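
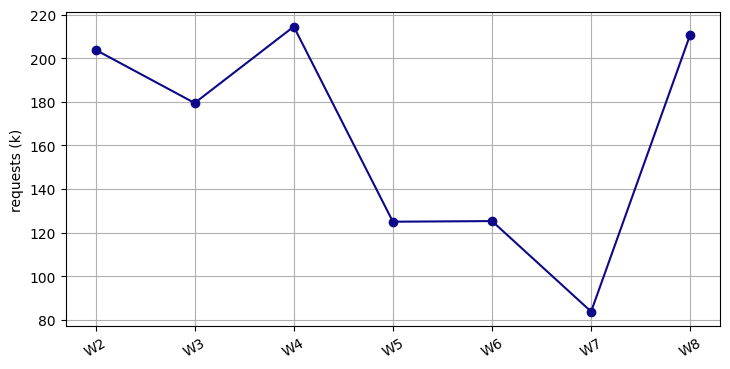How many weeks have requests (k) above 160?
4

Above 160: W2, W3, W4, W8.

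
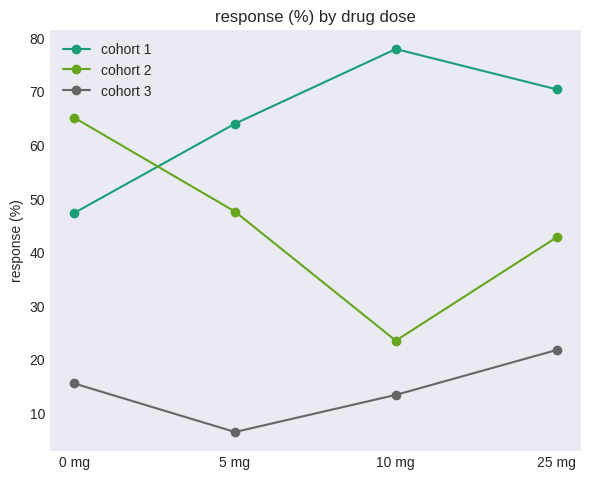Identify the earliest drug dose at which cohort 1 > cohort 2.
5 mg

0 mg: cohort 1 ≈ 50 vs cohort 2 ≈ 70 (not yet); 5 mg: cohort 1 ≈ 60 vs cohort 2 ≈ 50 (first crossover).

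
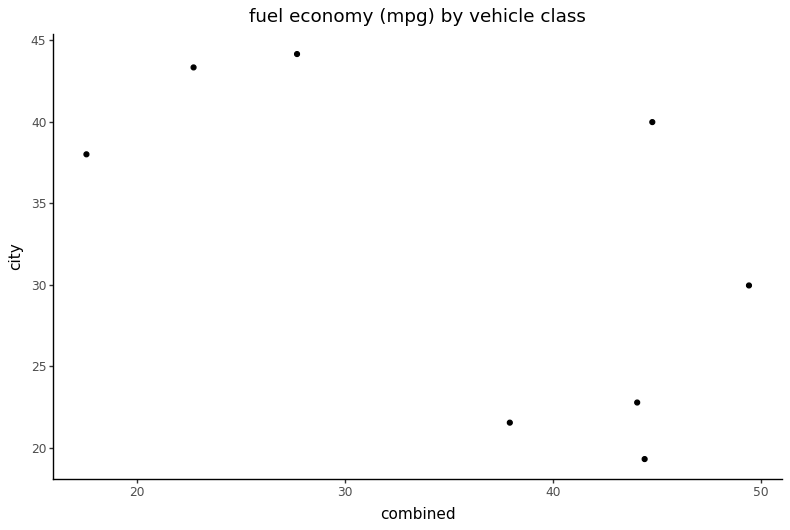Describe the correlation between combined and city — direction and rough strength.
Points are negatively correlated; moderate (|r| ≈ 0.6).

negative, moderate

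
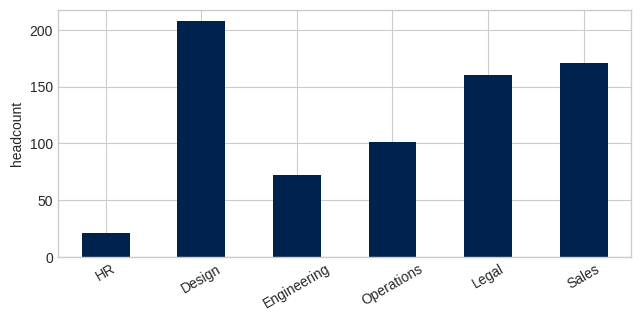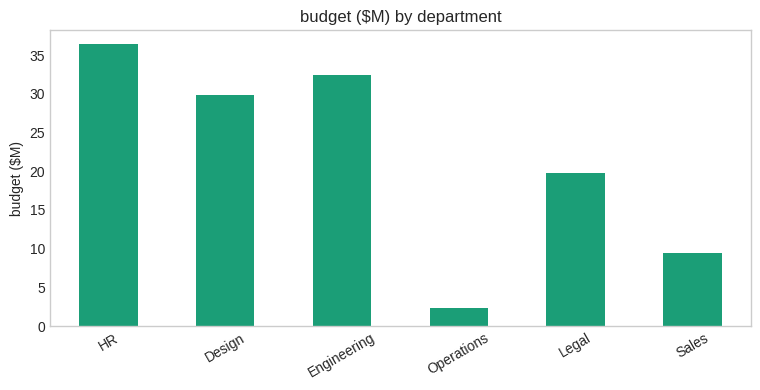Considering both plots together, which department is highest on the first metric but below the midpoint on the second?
Sales

Chart 2 median budget ($M) ≈ 25; below-median departments: Operations, Legal, Sales. Among those, Sales has the highest headcount (≈ 180).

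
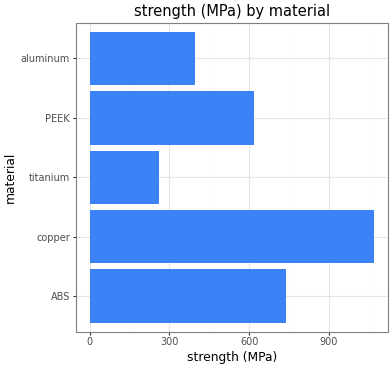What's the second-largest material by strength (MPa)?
ABS

Top 3: copper ≈ 1100, ABS ≈ 700, PEEK ≈ 600.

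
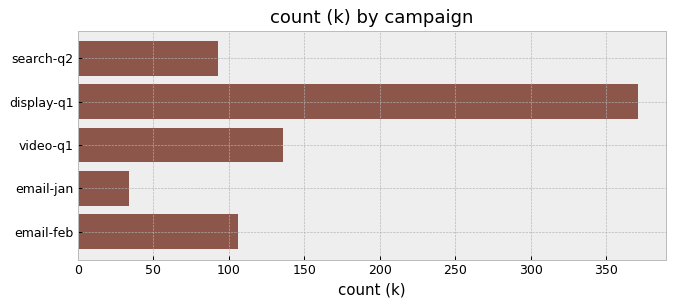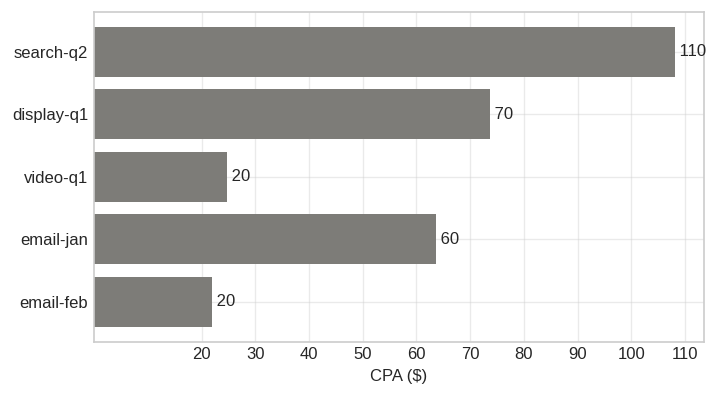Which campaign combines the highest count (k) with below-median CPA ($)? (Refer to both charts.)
Chart 2 median CPA ($) ≈ 60; below-median campaigns: video-q1, email-feb. Among those, video-q1 has the highest count (k) (≈ 150).

video-q1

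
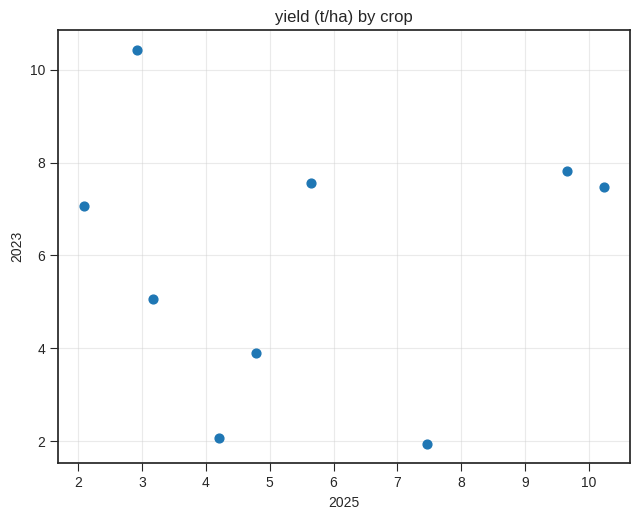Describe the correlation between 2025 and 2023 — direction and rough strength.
no clear correlation

Points are roughly uncorrelated; weak (|r| ≈ 0.0).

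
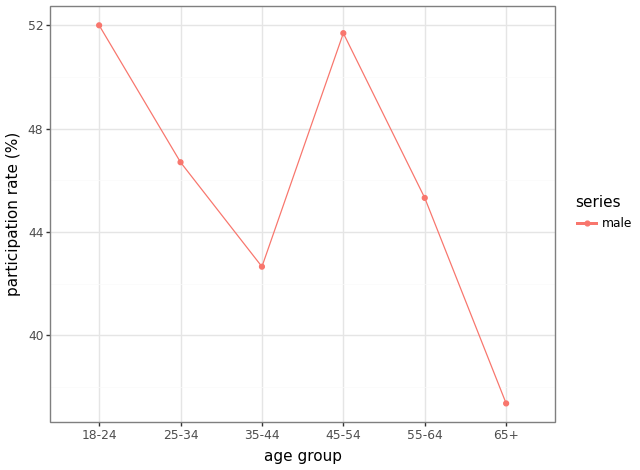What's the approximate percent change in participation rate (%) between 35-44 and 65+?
35-44 ≈ 42, 65+ ≈ 38; (38 − 42) / 42 ≈ -9.5%.

≈ -9.5%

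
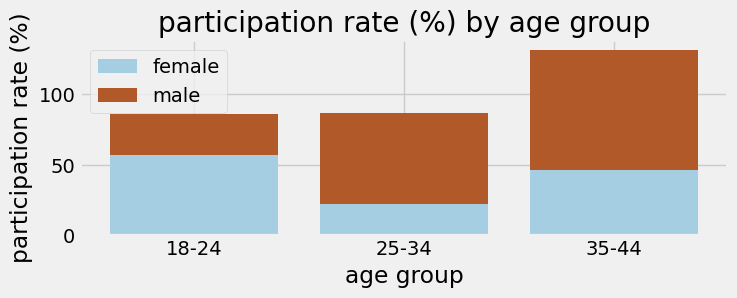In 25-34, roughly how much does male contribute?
≈ 60

male top ≈ 80, bottom ≈ 20; segment ≈ 60.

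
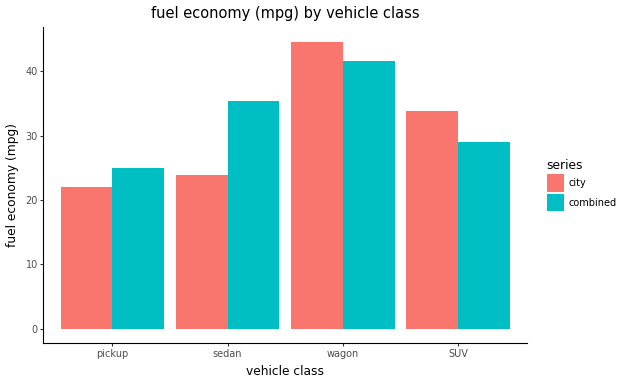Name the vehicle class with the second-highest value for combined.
sedan

Top 3 for combined: wagon ≈ 40, sedan ≈ 35, SUV ≈ 30.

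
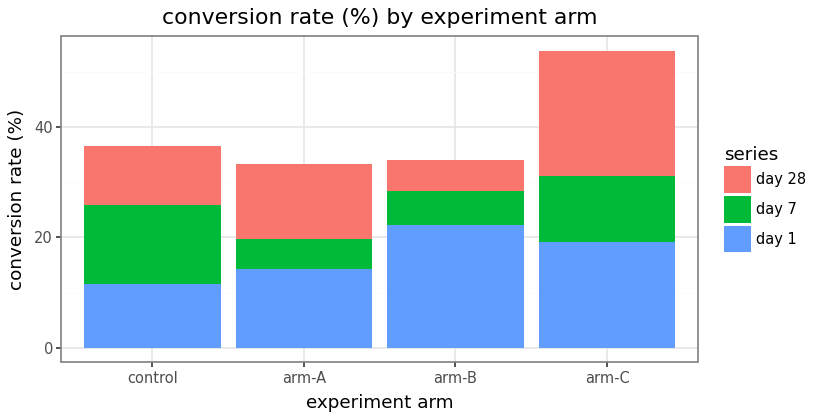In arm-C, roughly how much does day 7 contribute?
day 7 top ≈ 30, bottom ≈ 20; segment ≈ 10.

≈ 10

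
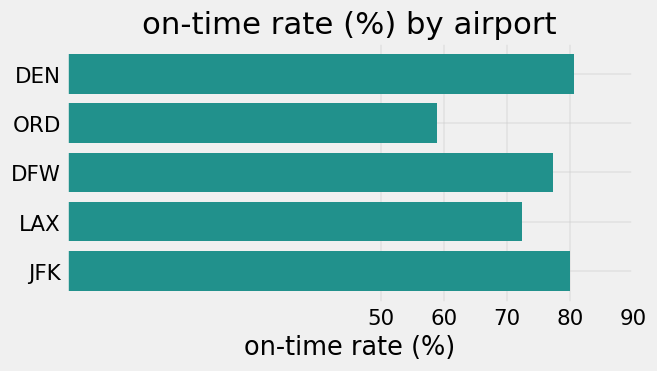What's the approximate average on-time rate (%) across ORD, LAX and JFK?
(60 + 70 + 80) / 3 ≈ 70.

≈ 70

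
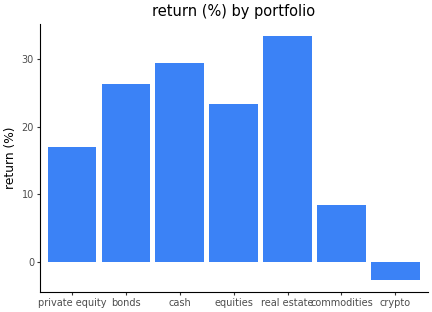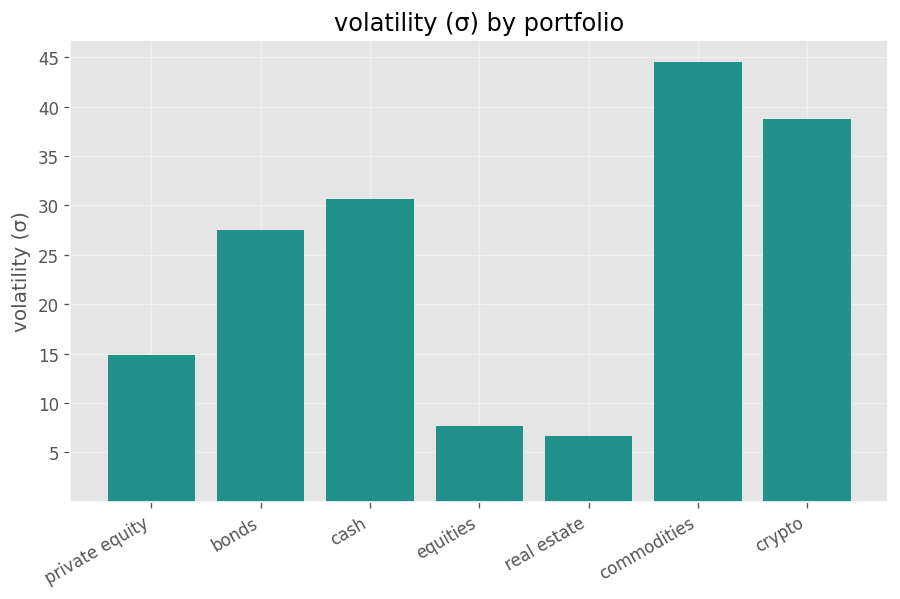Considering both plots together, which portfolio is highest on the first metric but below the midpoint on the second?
real estate

Chart 2 median volatility (σ) ≈ 25; below-median portfolios: private equity, equities, real estate. Among those, real estate has the highest return (%) (≈ 35).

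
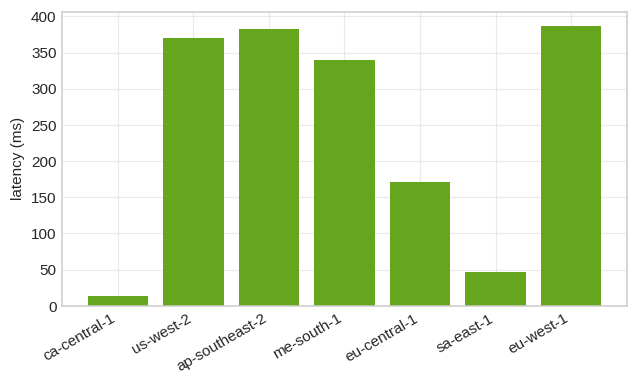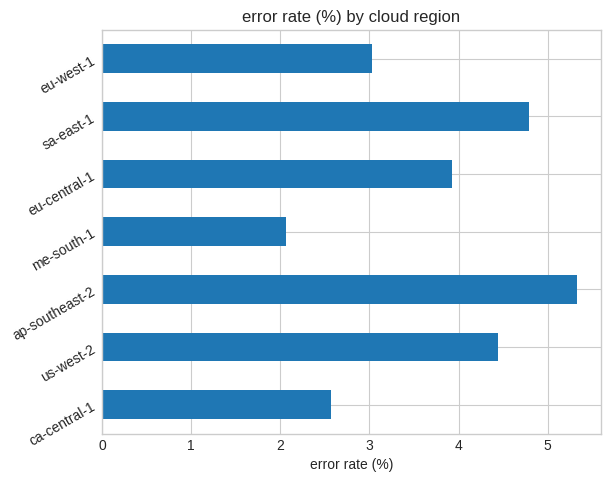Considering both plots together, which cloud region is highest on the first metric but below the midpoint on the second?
Chart 2 median error rate (%) ≈ 4; below-median cloud regions: ca-central-1, me-south-1, eu-west-1. Among those, eu-west-1 has the highest latency (ms) (≈ 400).

eu-west-1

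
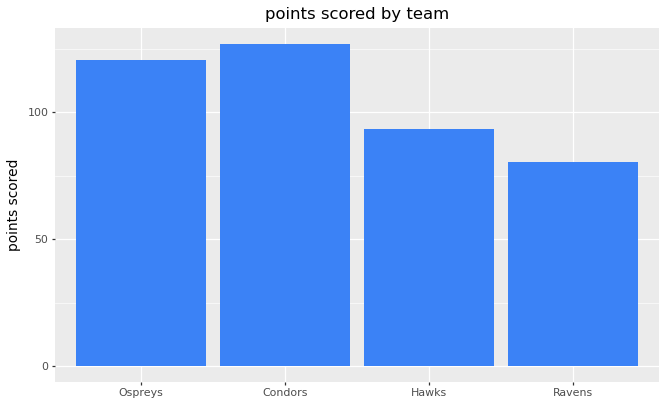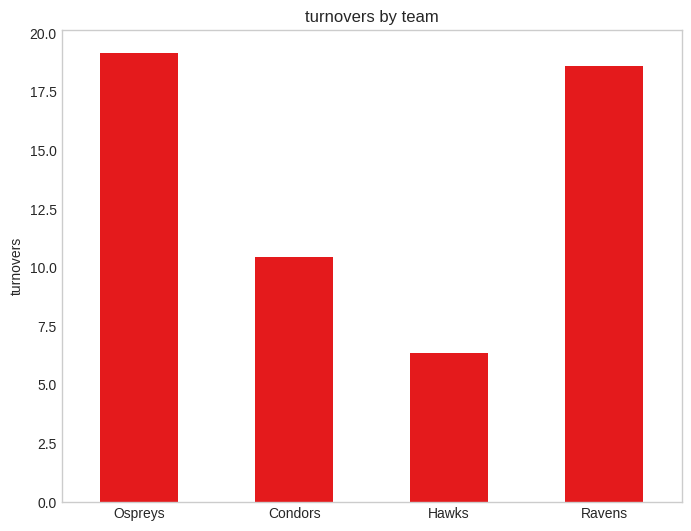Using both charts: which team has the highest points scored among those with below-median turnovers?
Condors

Chart 2 median turnovers ≈ 14; below-median teams: Condors, Hawks. Among those, Condors has the highest points scored (≈ 120).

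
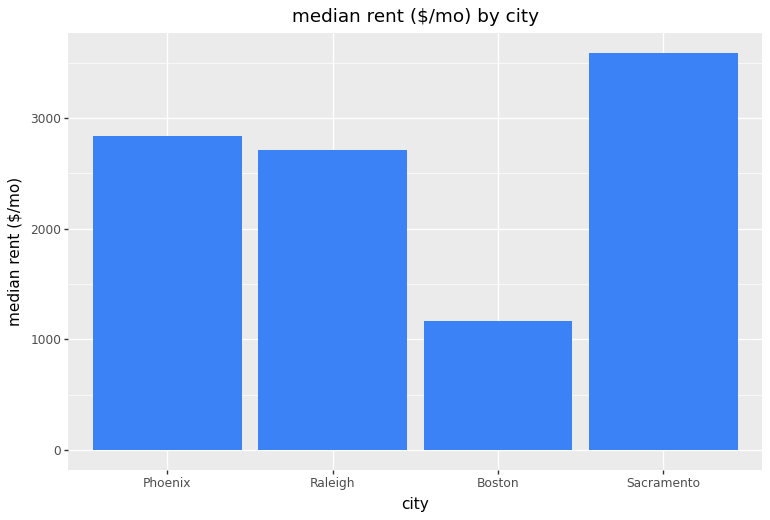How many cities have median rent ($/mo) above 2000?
3

Above 2000: Phoenix, Raleigh, Sacramento.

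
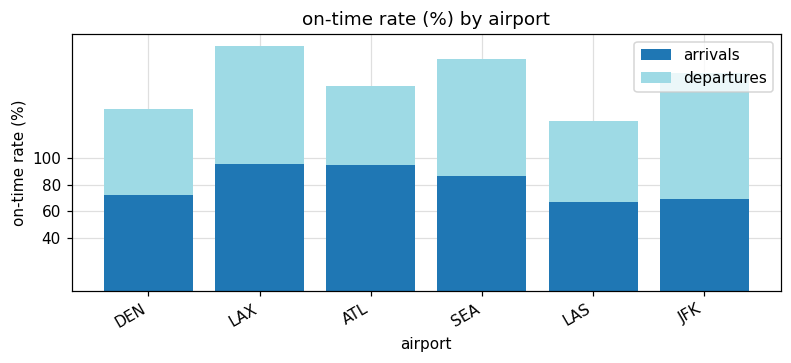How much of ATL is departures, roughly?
departures top ≈ 160, bottom ≈ 100; segment ≈ 60.

≈ 60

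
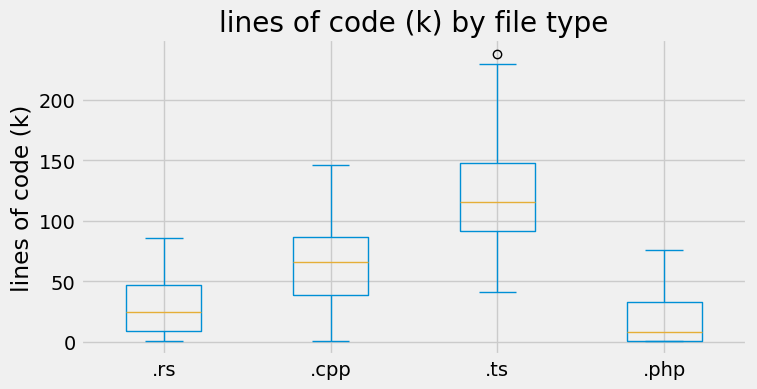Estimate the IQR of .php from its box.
≈ 30

Q3 ≈ 30, Q1 ≈ 0; IQR ≈ 30.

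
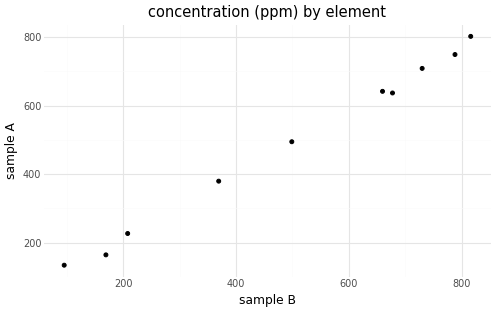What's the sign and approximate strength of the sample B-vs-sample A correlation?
positive, strong

Points are positively correlated; strong (|r| ≈ 1.0).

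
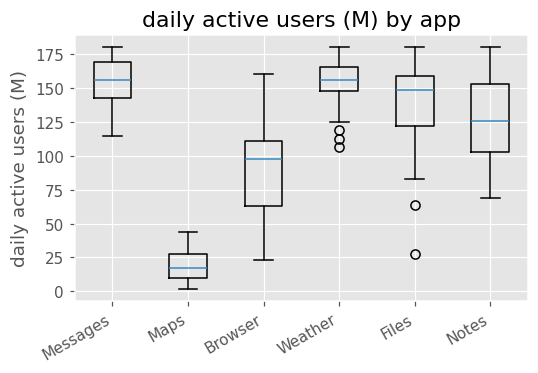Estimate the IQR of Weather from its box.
Q3 ≈ 160, Q1 ≈ 140; IQR ≈ 20.

≈ 20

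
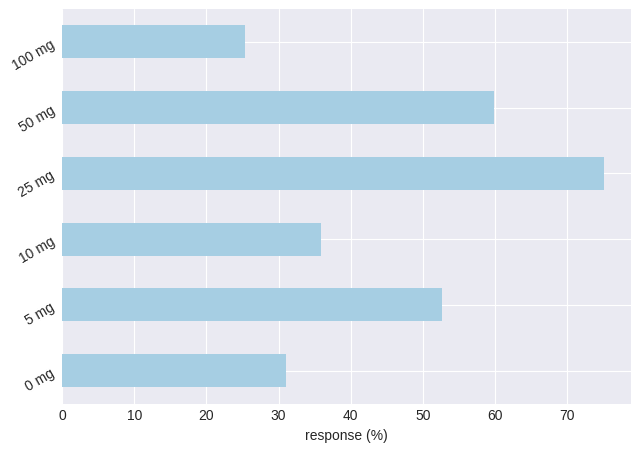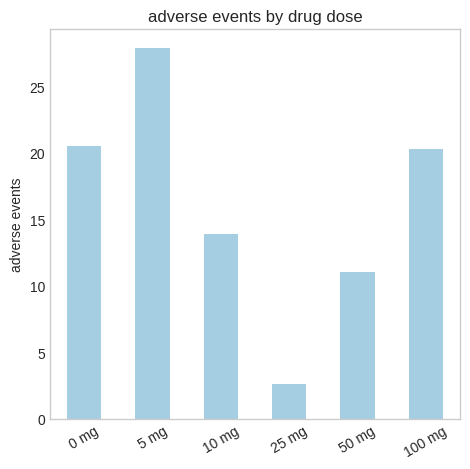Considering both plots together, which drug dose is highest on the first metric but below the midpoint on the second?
Chart 2 median adverse events ≈ 15; below-median drug doses: 10 mg, 25 mg, 50 mg. Among those, 25 mg has the highest response (%) (≈ 80).

25 mg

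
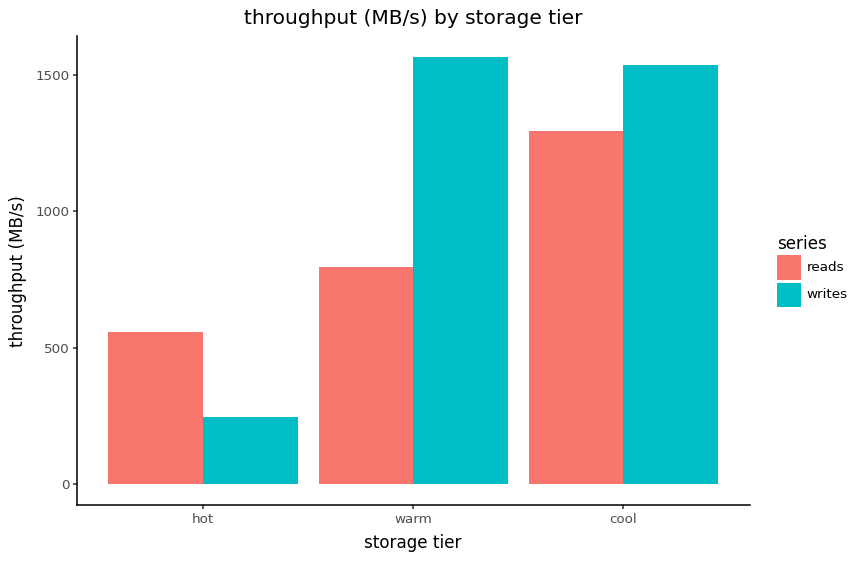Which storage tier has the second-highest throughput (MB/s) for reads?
Top 3 for reads: cool ≈ 1200, warm ≈ 800, hot ≈ 600.

warm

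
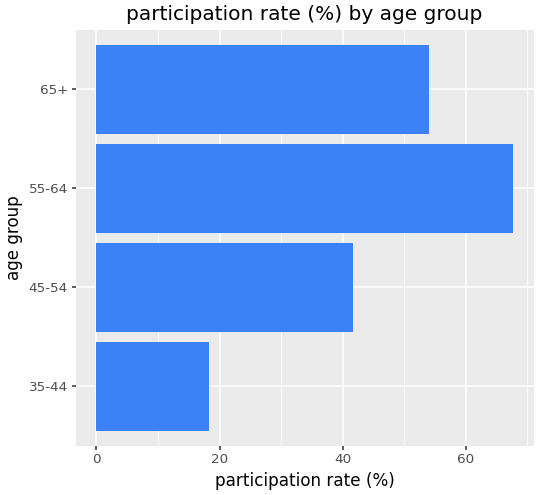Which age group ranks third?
Top 4: 55-64 ≈ 70, 65+ ≈ 50, 45-54 ≈ 40, 35-44 ≈ 20.

45-54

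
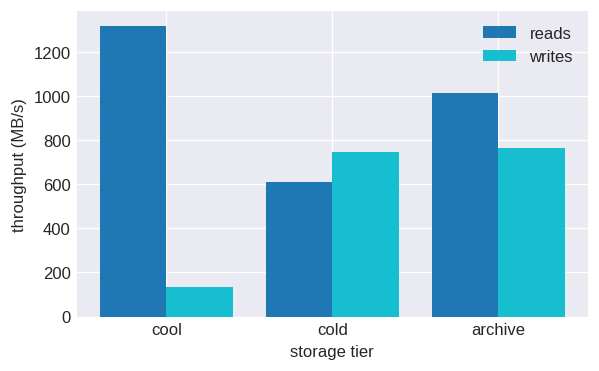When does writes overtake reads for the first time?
cold

cool: writes ≈ 200 vs reads ≈ 1400 (not yet); cold: writes ≈ 800 vs reads ≈ 600 (first crossover).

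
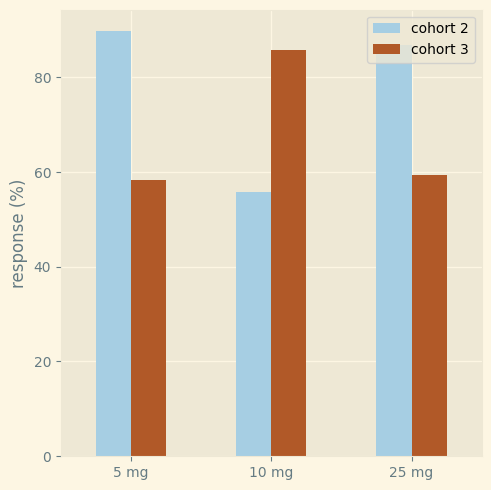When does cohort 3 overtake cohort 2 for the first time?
10 mg

5 mg: cohort 3 ≈ 60 vs cohort 2 ≈ 90 (not yet); 10 mg: cohort 3 ≈ 90 vs cohort 2 ≈ 60 (first crossover).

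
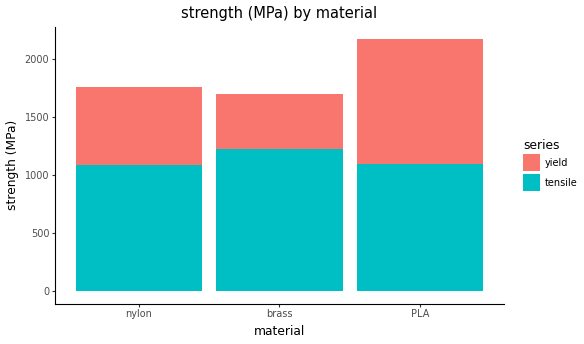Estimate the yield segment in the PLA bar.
≈ 1200

yield top ≈ 2200, bottom ≈ 1000; segment ≈ 1200.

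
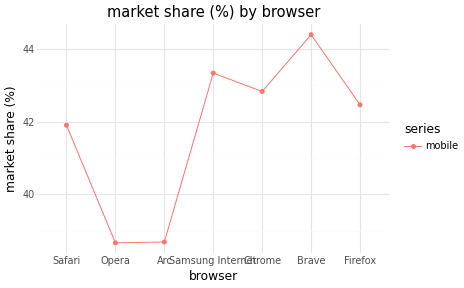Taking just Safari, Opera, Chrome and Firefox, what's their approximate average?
≈ 41.5

(42.0 + 38.5 + 43.0 + 42.5) / 4 ≈ 41.5.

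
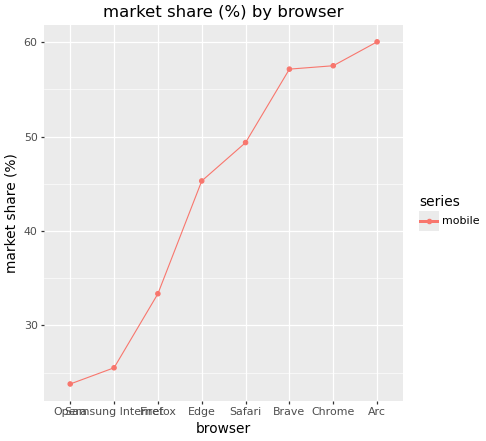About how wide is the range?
Max Arc ≈ 60, min Opera ≈ 25; range ≈ 35.

≈ 35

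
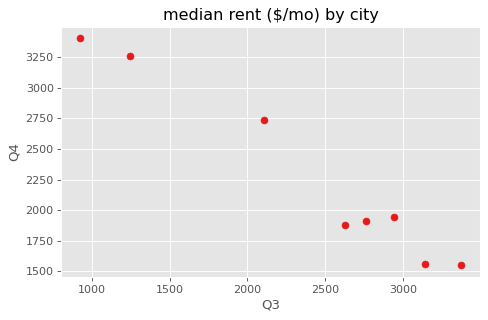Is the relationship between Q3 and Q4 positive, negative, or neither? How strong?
Points are negatively correlated; strong (|r| ≈ 1.0).

negative, strong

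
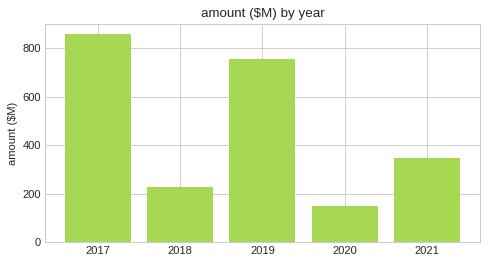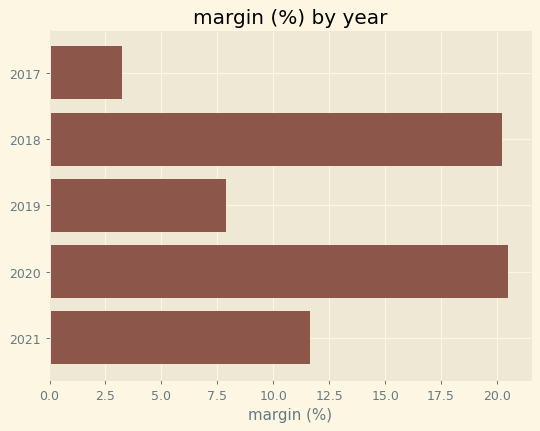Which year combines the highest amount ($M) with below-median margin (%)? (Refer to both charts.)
Chart 2 median margin (%) ≈ 12; below-median years: 2017, 2019. Among those, 2017 has the highest amount ($M) (≈ 900).

2017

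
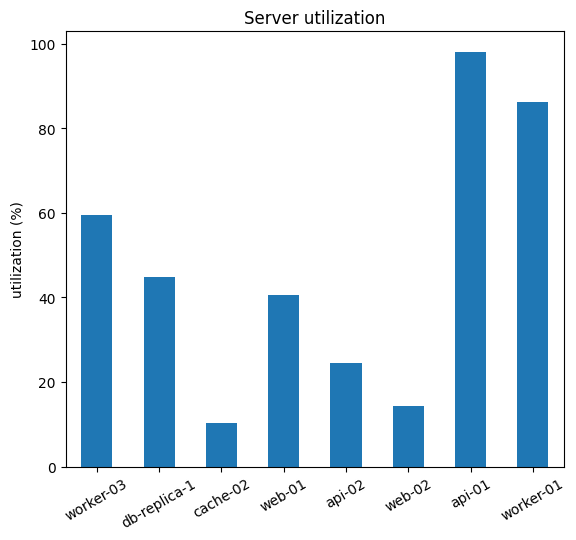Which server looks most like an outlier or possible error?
api-01 ≈ 100; the rest sit between ≈ 10 and ≈ 90.

api-01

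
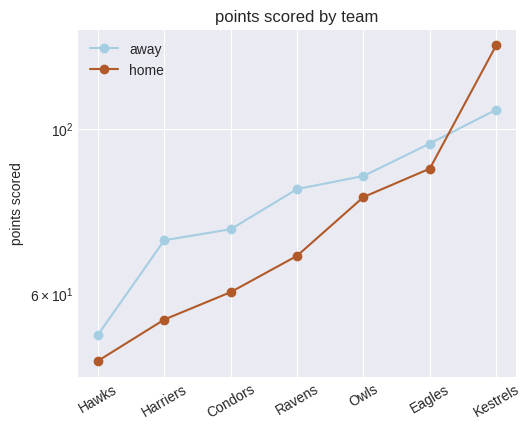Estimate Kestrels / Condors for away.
≈ 1.57×

Kestrels ≈ 110, Condors ≈ 70; 110/70 ≈ 1.57.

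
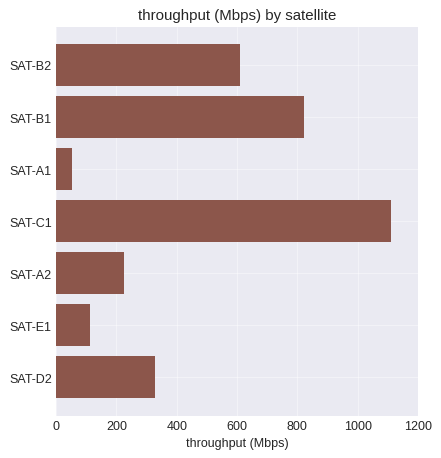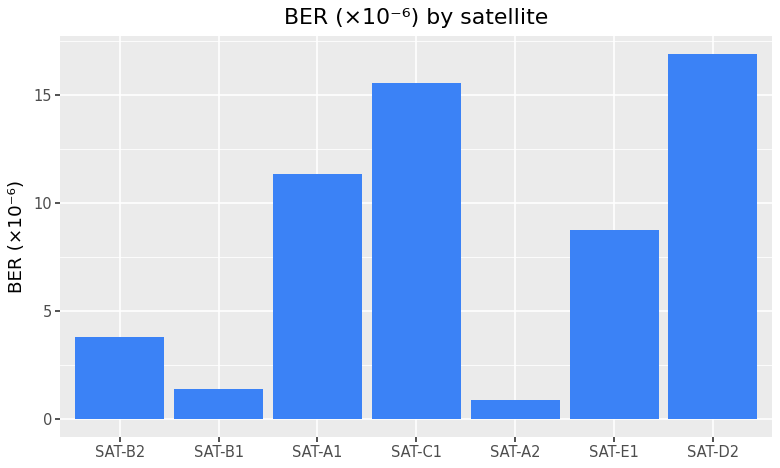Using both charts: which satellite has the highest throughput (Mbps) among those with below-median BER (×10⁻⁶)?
Chart 2 median BER (×10⁻⁶) ≈ 8; below-median satellites: SAT-B2, SAT-B1, SAT-A2. Among those, SAT-B1 has the highest throughput (Mbps) (≈ 800).

SAT-B1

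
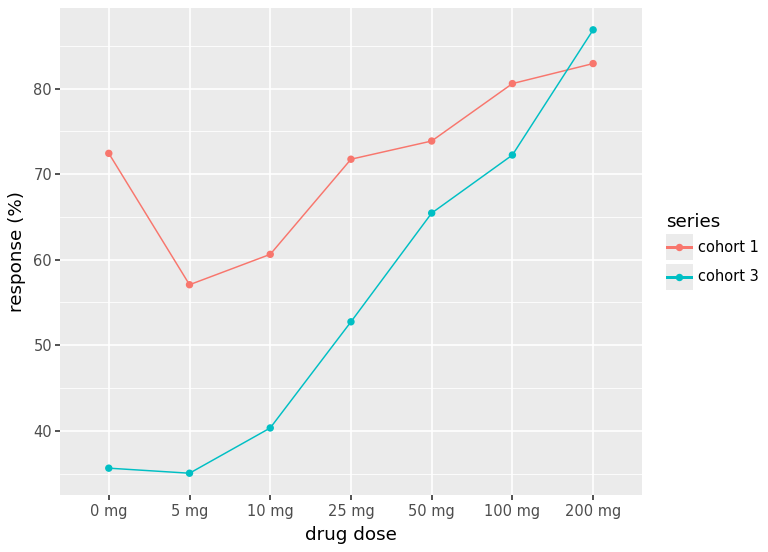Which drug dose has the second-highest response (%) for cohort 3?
100 mg

Top 3 for cohort 3: 200 mg ≈ 85, 100 mg ≈ 70, 50 mg ≈ 65.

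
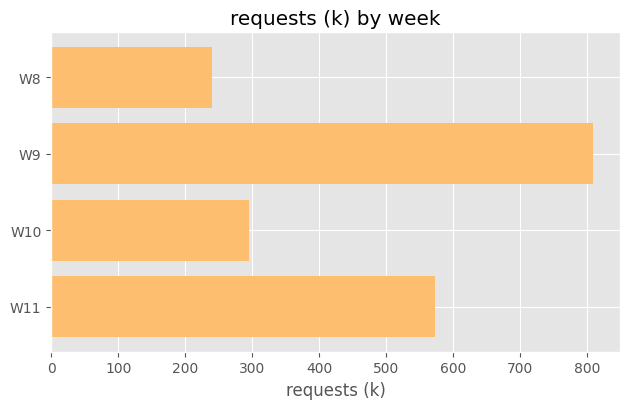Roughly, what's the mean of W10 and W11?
(300 + 600) / 2 ≈ 450.

≈ 450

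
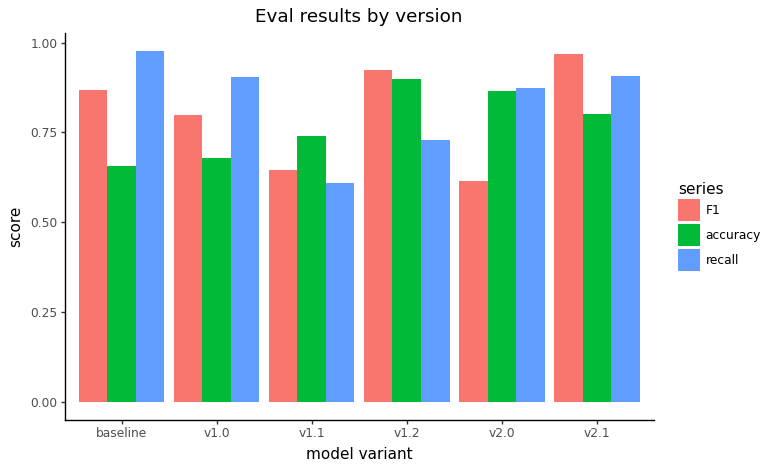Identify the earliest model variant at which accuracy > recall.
v1.1

v1.0: accuracy ≈ 0.7 vs recall ≈ 0.9 (not yet); v1.1: accuracy ≈ 0.7 vs recall ≈ 0.6 (first crossover).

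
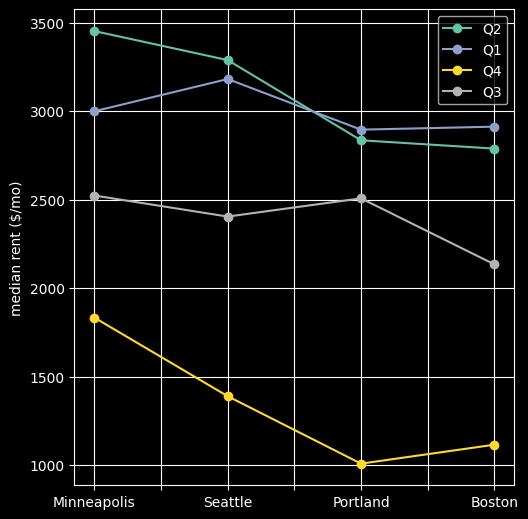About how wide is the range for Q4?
≈ 1000

Max Minneapolis ≈ 2000, min Portland ≈ 1000; range ≈ 1000.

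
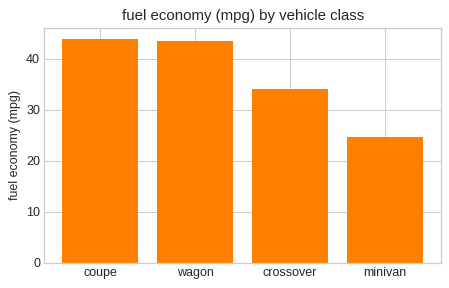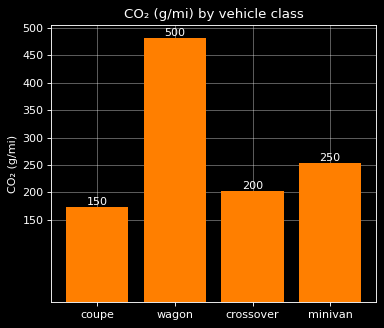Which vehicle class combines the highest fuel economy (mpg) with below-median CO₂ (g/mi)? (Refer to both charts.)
Chart 2 median CO₂ (g/mi) ≈ 250; below-median vehicle classes: coupe, crossover. Among those, coupe has the highest fuel economy (mpg) (≈ 45).

coupe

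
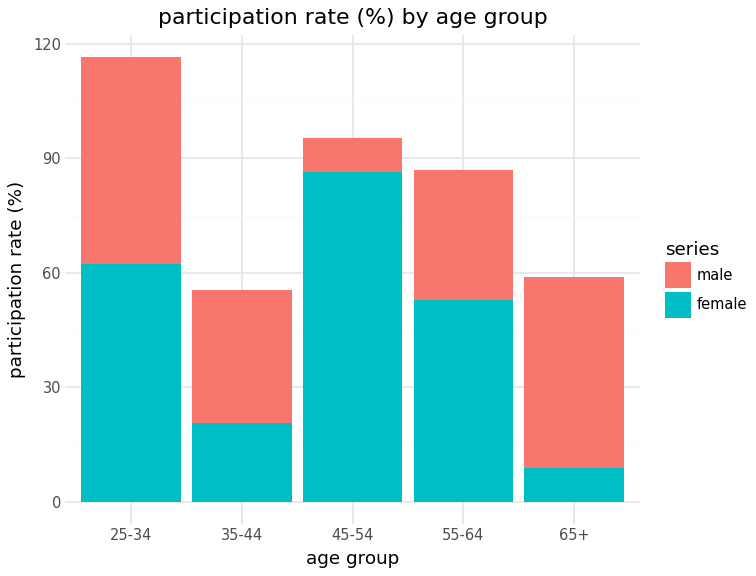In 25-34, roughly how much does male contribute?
male top ≈ 120, bottom ≈ 60; segment ≈ 60.

≈ 60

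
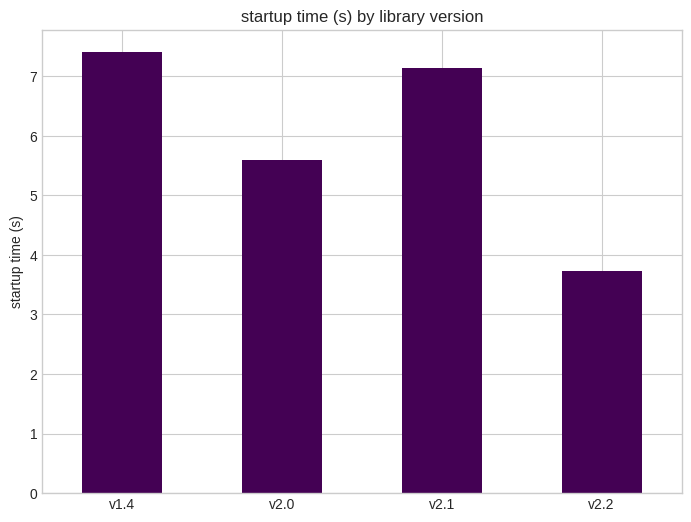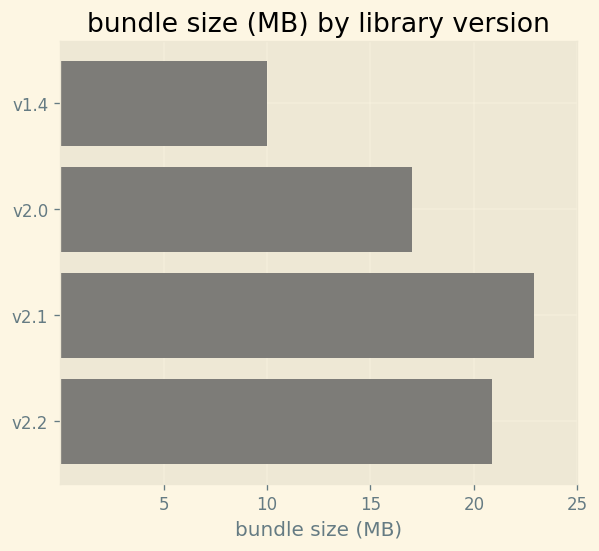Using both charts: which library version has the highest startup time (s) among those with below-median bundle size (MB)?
Chart 2 median bundle size (MB) ≈ 20; below-median library versions: v1.4, v2.0. Among those, v1.4 has the highest startup time (s) (≈ 7).

v1.4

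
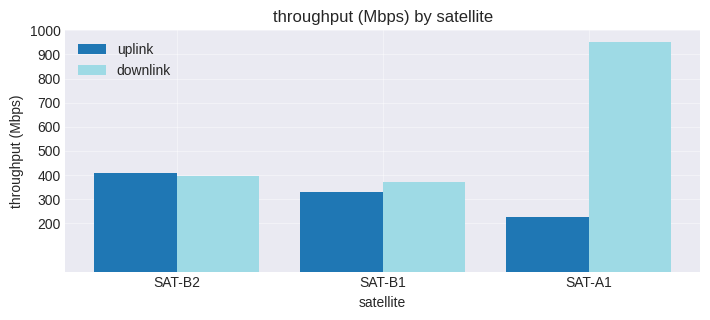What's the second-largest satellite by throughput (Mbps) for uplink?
SAT-B1

Top 3 for uplink: SAT-B2 ≈ 400, SAT-B1 ≈ 300, SAT-A1 ≈ 200.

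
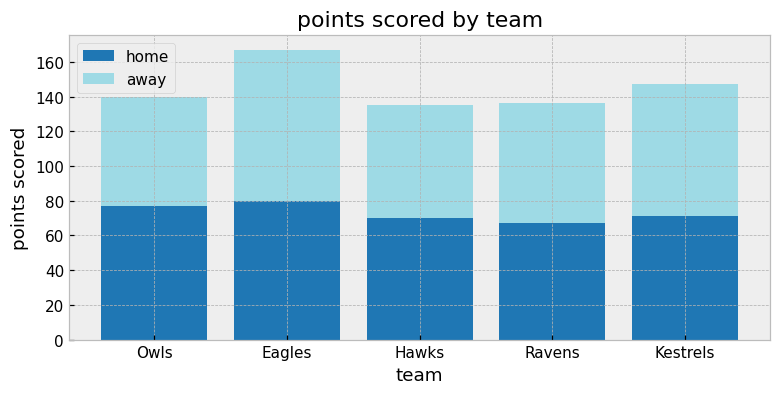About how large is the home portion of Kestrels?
≈ 80

home top ≈ 80, bottom ≈ 0; segment ≈ 80.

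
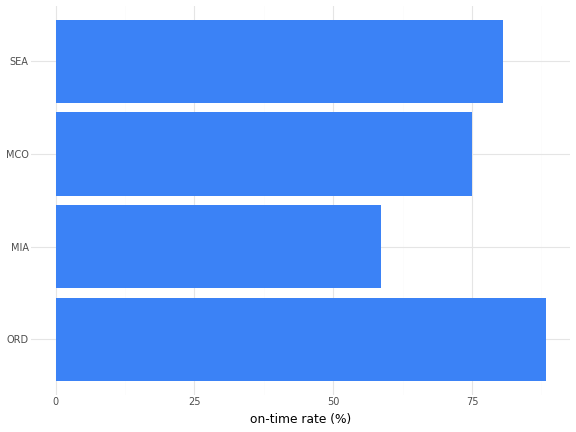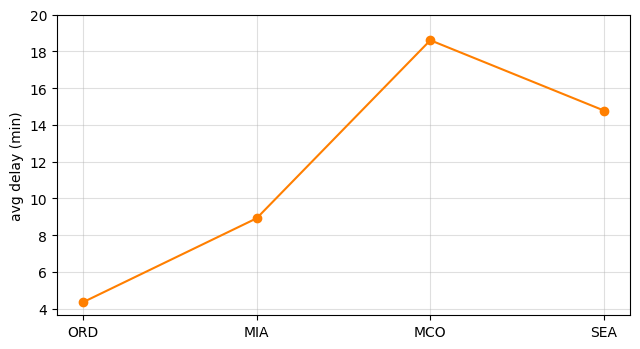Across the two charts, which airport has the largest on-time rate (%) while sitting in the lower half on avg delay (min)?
ORD

Chart 2 median avg delay (min) ≈ 12; below-median airports: ORD, MIA. Among those, ORD has the highest on-time rate (%) (≈ 90).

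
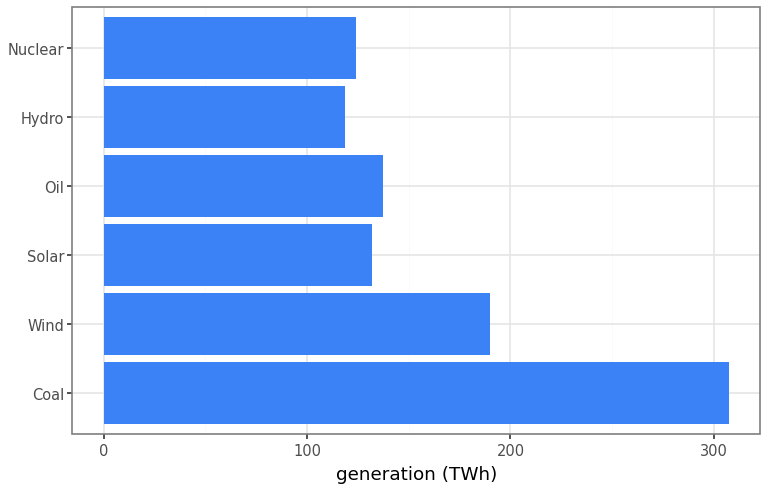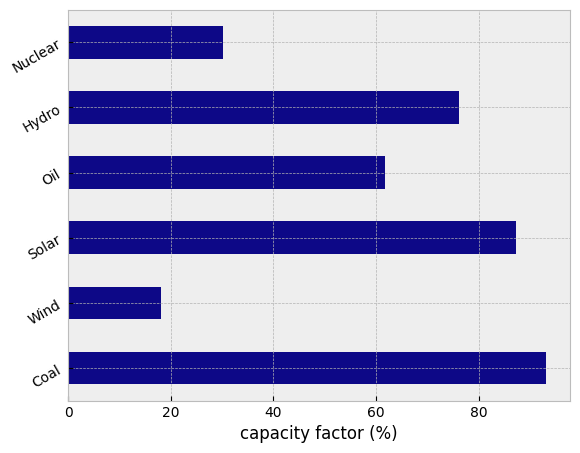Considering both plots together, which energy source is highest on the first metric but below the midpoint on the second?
Chart 2 median capacity factor (%) ≈ 70; below-median energy sources: Wind, Oil, Nuclear. Among those, Wind has the highest generation (TWh) (≈ 200).

Wind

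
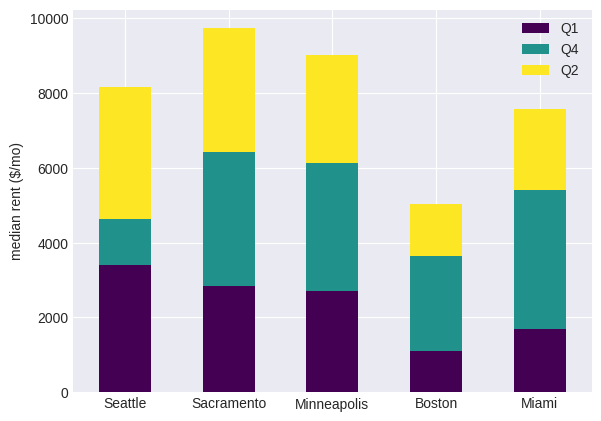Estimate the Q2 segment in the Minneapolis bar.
Q2 top ≈ 9000, bottom ≈ 6000; segment ≈ 3000.

≈ 3000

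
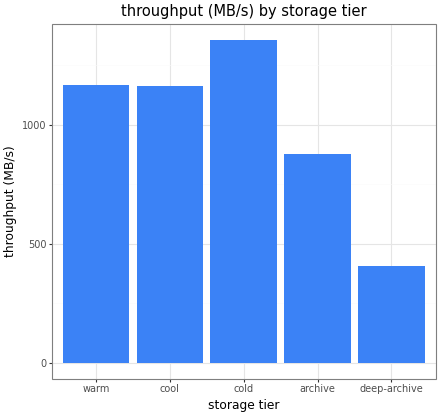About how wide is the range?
Max cold ≈ 1400, min deep-archive ≈ 400; range ≈ 1000.

≈ 1000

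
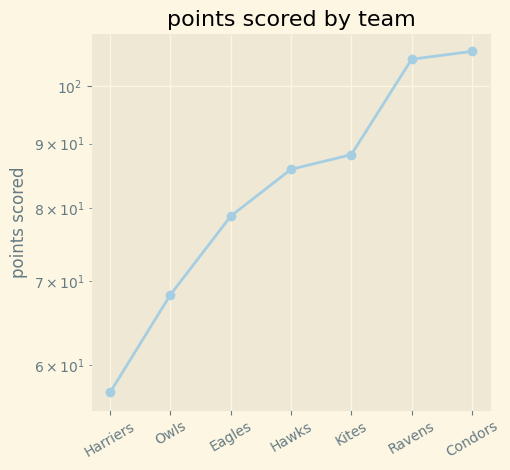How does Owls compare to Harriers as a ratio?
≈ 1.27×

Owls ≈ 70, Harriers ≈ 55; 70/55 ≈ 1.27.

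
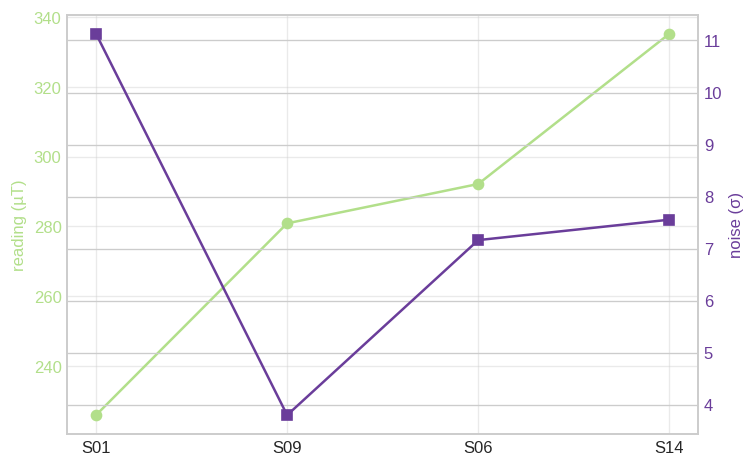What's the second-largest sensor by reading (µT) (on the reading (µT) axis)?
S06

Top 3 (on the reading (µT) axis): S14 ≈ 340, S06 ≈ 290, S09 ≈ 280.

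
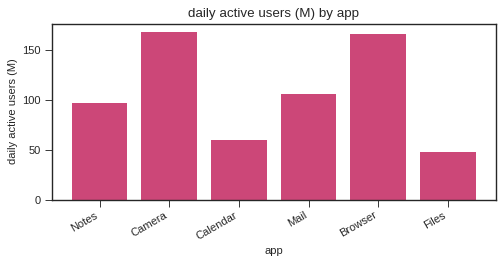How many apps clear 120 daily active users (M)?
2

Above 120: Camera, Browser.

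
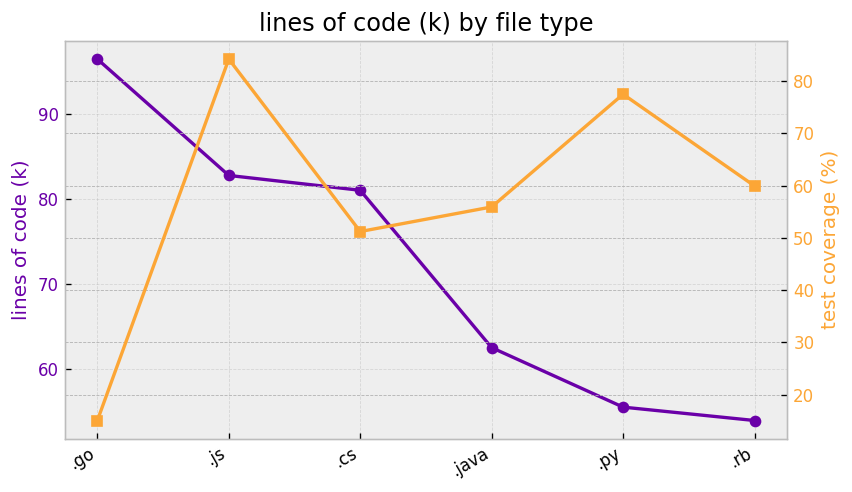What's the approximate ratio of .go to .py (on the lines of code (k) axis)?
≈ 1.73×

.go ≈ 95, .py ≈ 55; 95/55 ≈ 1.73.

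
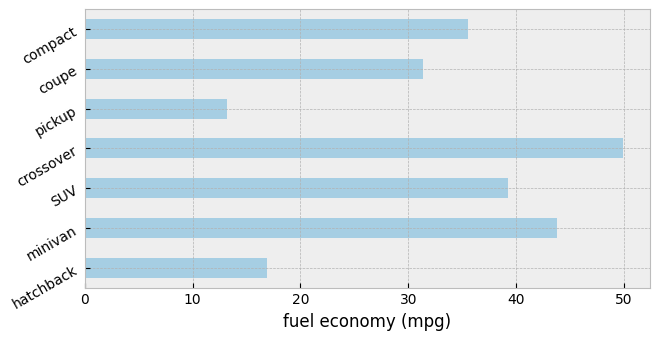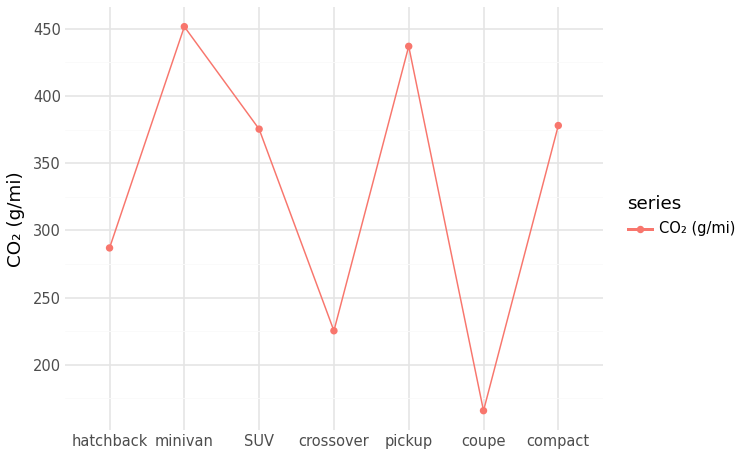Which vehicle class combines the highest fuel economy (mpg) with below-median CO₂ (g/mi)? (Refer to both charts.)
Chart 2 median CO₂ (g/mi) ≈ 400; below-median vehicle classes: hatchback, crossover, coupe. Among those, crossover has the highest fuel economy (mpg) (≈ 50).

crossover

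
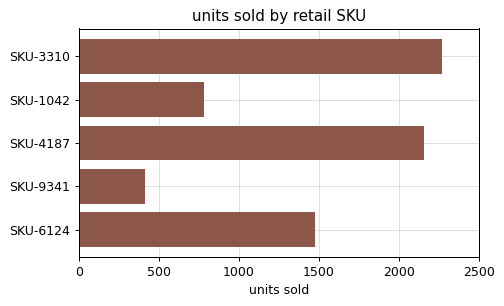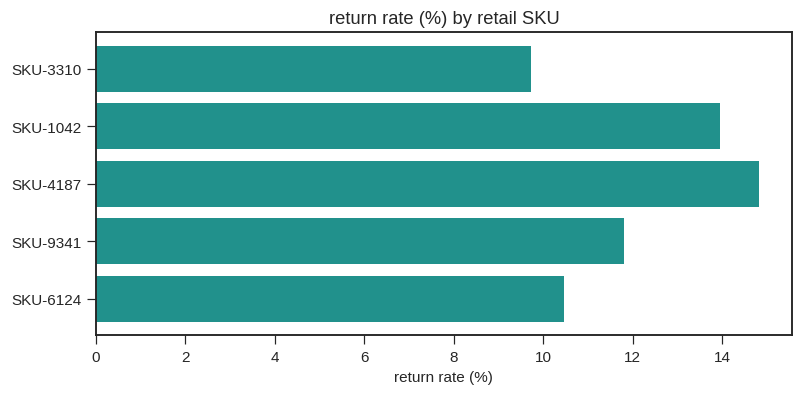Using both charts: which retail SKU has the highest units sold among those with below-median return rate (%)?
SKU-3310

Chart 2 median return rate (%) ≈ 12; below-median retail SKUs: SKU-3310, SKU-6124. Among those, SKU-3310 has the highest units sold (≈ 2500).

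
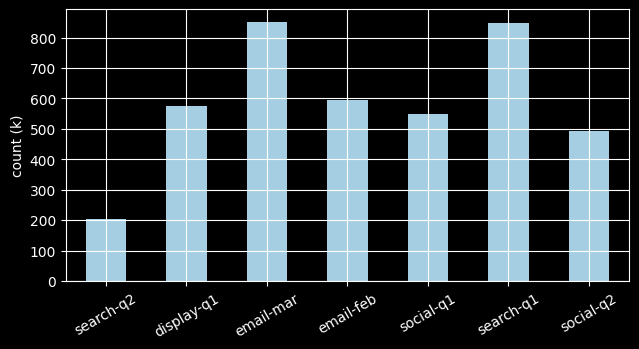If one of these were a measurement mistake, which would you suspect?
search-q2 ≈ 200; the rest sit between ≈ 500 and ≈ 800.

search-q2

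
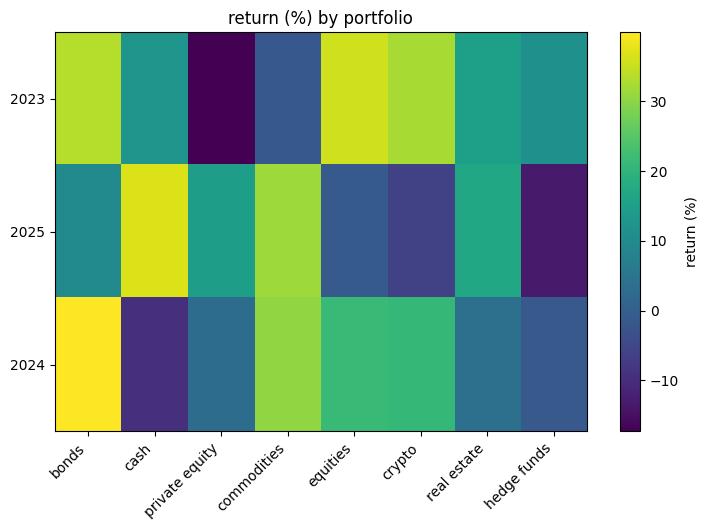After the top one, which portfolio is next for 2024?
commodities

Top 3 for 2024: bonds ≈ 40, commodities ≈ 30, equities ≈ 20.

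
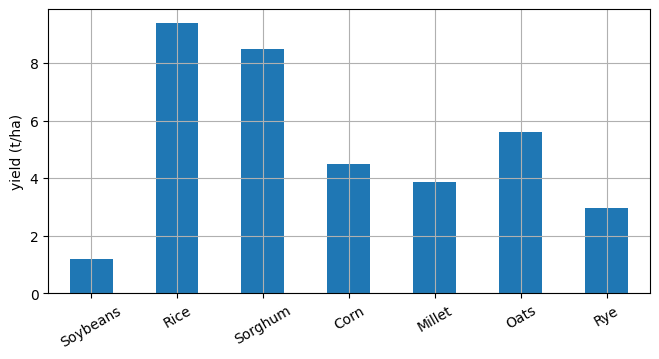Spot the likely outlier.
Rice

Rice ≈ 9; the rest sit between ≈ 1 and ≈ 8.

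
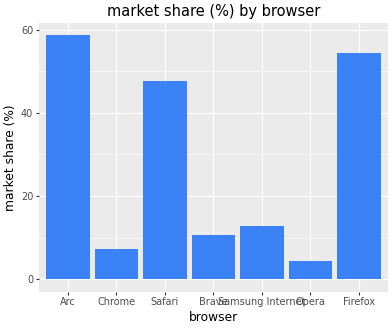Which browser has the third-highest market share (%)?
Safari

Top 4: Arc ≈ 60, Firefox ≈ 55, Safari ≈ 50, Samsung Internet ≈ 15.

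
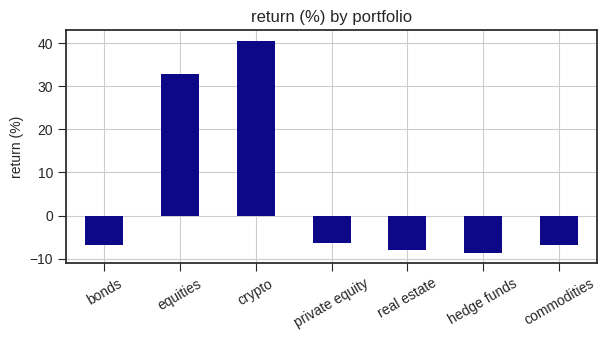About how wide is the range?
Max crypto ≈ 40, min hedge funds ≈ -10; range ≈ 50.

≈ 50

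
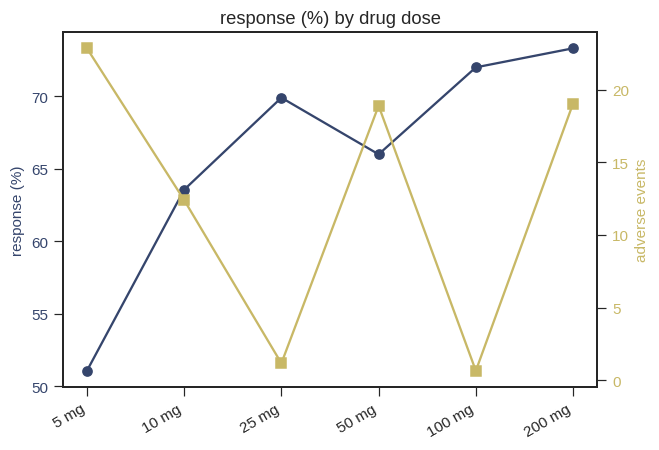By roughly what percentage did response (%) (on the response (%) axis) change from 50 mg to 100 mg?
50 mg ≈ 66, 100 mg ≈ 72; (72 − 66) / 66 ≈ +9.1%.

≈ +9.1%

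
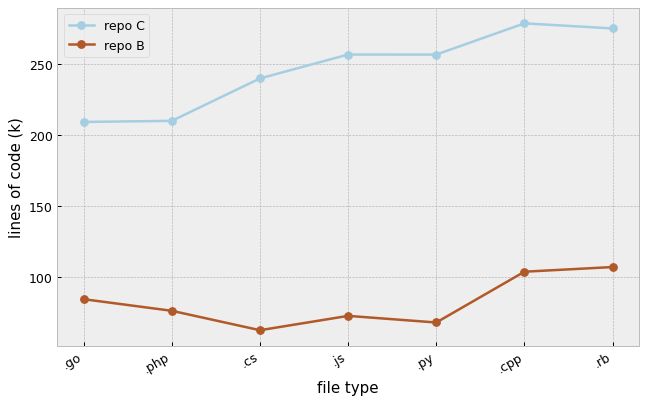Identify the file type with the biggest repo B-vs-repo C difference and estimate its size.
.py: repo B ≈ 60, repo C ≈ 260 → gap ≈ 200. Next-largest (.js) is only ≈ 180.

.py, ≈ 200 k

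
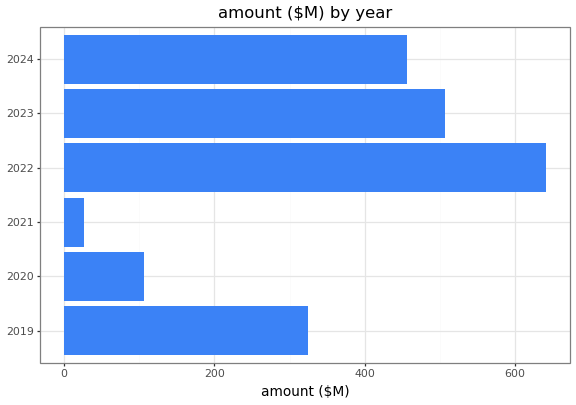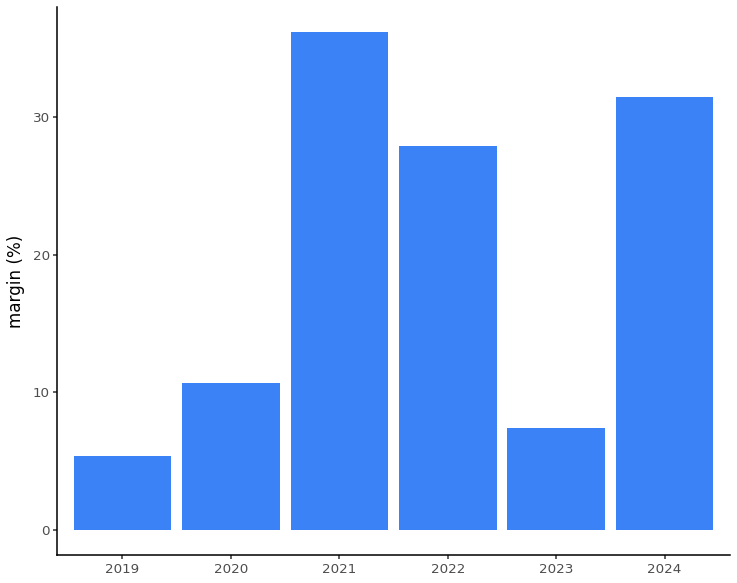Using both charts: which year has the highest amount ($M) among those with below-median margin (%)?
2023

Chart 2 median margin (%) ≈ 20; below-median years: 2019, 2020, 2023. Among those, 2023 has the highest amount ($M) (≈ 500).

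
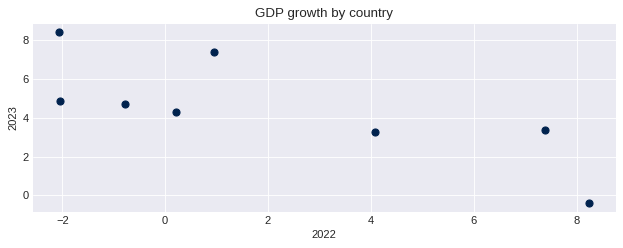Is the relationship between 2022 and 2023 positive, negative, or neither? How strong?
negative, strong

Points are negatively correlated; strong (|r| ≈ 0.8).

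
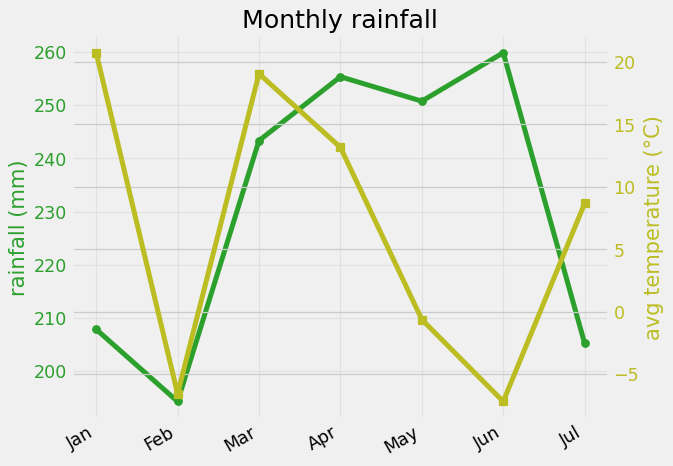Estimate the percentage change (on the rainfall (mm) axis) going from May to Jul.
≈ -16%

May ≈ 250, Jul ≈ 210; (210 − 250) / 250 ≈ -16%.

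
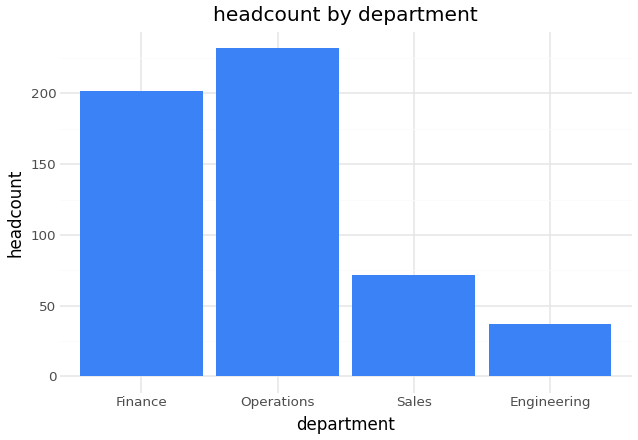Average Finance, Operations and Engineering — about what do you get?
(200 + 240 + 40) / 3 ≈ 160.

≈ 160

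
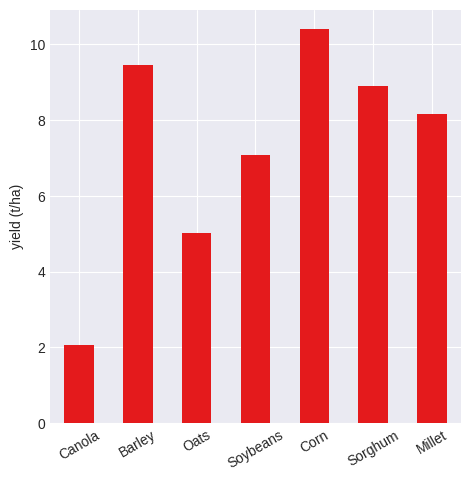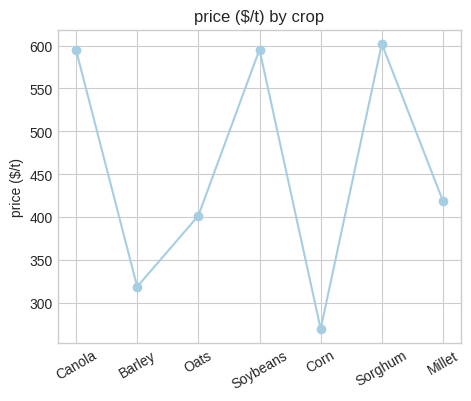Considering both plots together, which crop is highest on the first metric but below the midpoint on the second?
Corn

Chart 2 median price ($/t) ≈ 400; below-median crops: Barley, Oats, Corn. Among those, Corn has the highest yield (t/ha) (≈ 10).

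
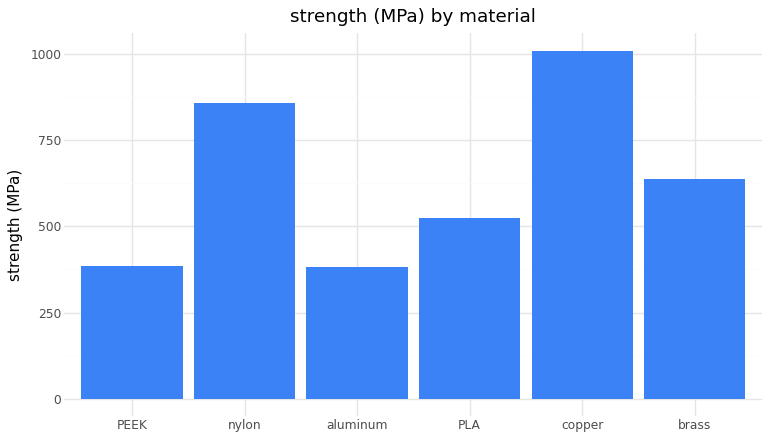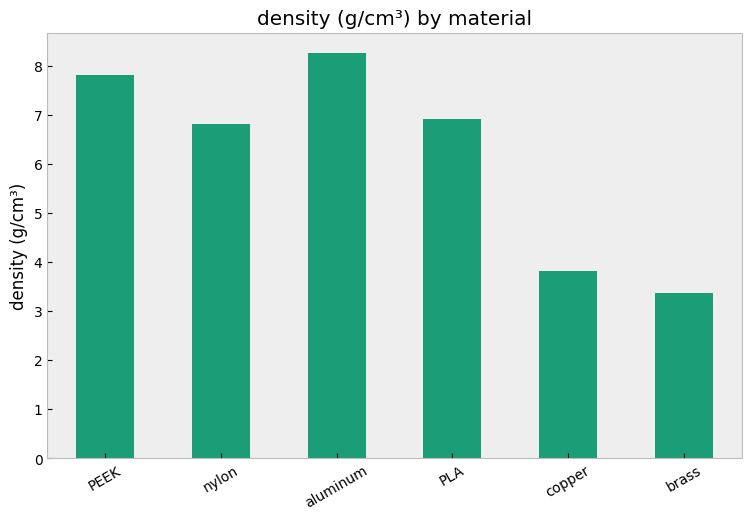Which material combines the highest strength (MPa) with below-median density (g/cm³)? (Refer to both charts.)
Chart 2 median density (g/cm³) ≈ 7; below-median materials: nylon, copper, brass. Among those, copper has the highest strength (MPa) (≈ 1000).

copper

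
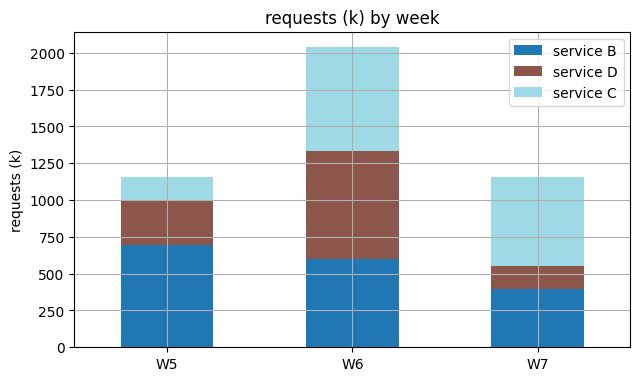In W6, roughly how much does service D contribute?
≈ 800

service D top ≈ 1400, bottom ≈ 600; segment ≈ 800.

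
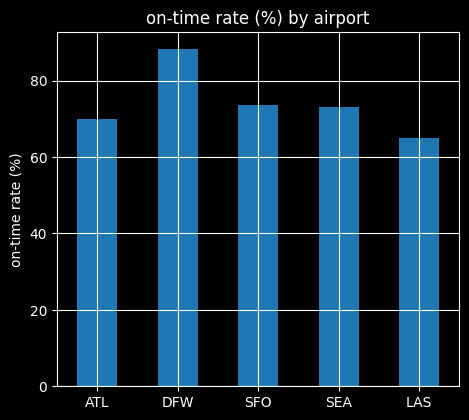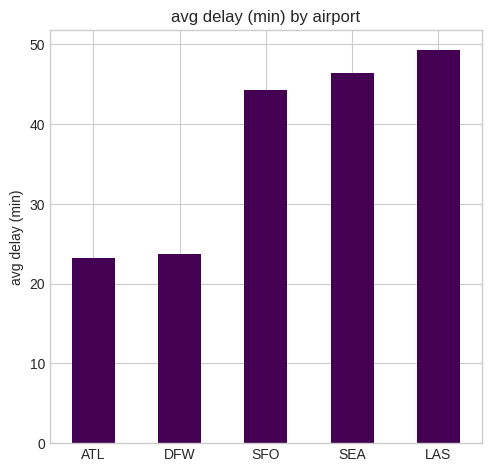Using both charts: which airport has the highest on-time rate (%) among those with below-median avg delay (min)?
DFW

Chart 2 median avg delay (min) ≈ 45; below-median airports: ATL, DFW. Among those, DFW has the highest on-time rate (%) (≈ 90).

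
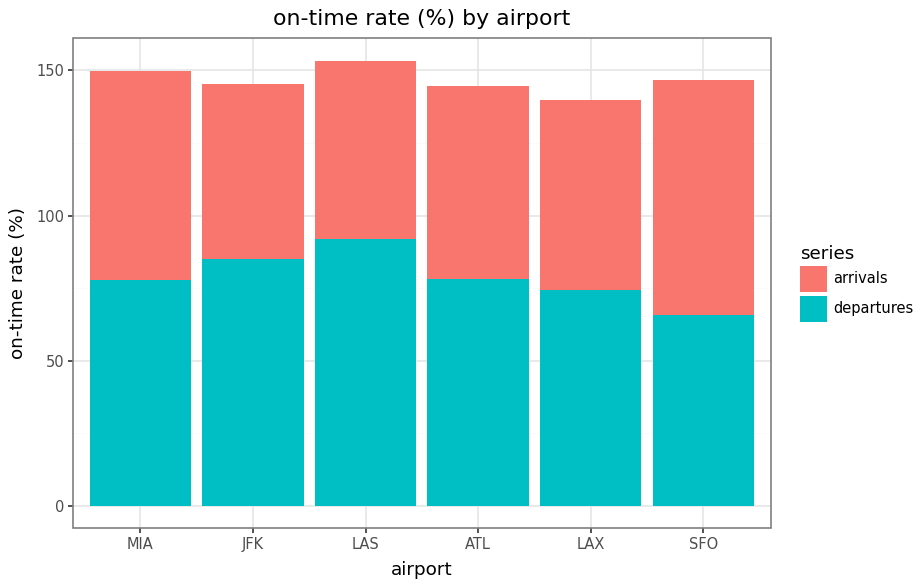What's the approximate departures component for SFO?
≈ 60

departures top ≈ 60, bottom ≈ 0; segment ≈ 60.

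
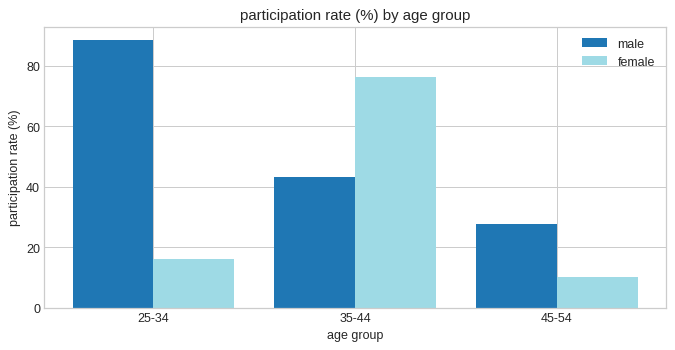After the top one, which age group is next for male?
Top 3 for male: 25-34 ≈ 90, 35-44 ≈ 40, 45-54 ≈ 30.

35-44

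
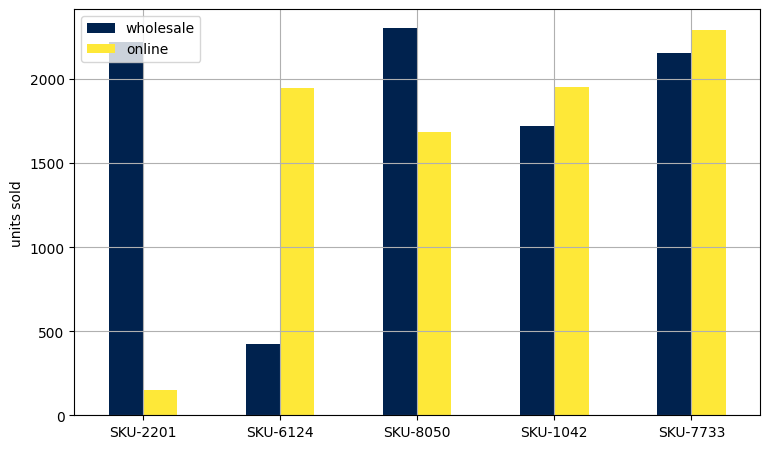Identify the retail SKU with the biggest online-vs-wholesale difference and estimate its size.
SKU-2201: online ≈ 200, wholesale ≈ 2200 → gap ≈ 2000. Next-largest (SKU-6124) is only ≈ 1600.

SKU-2201, ≈ 2000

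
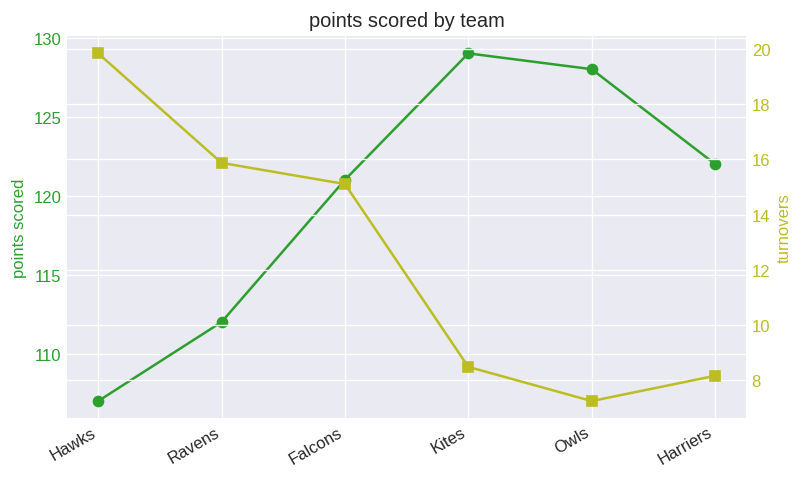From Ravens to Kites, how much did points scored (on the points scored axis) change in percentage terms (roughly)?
≈ +14.3%

Ravens ≈ 112, Kites ≈ 128; (128 − 112) / 112 ≈ +14.3%.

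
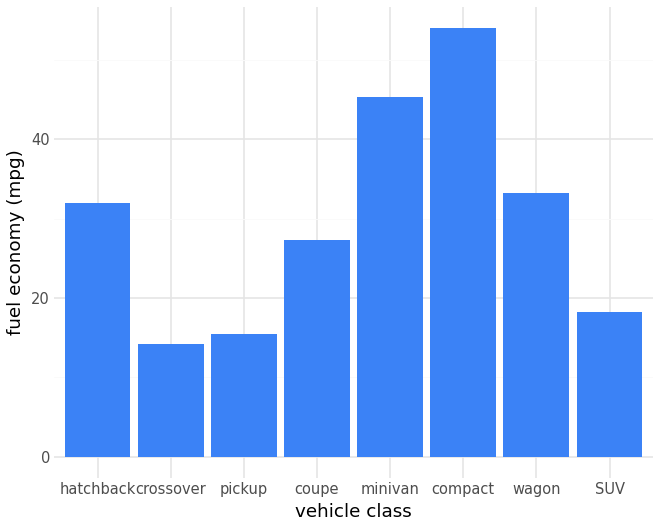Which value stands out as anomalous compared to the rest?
compact

compact ≈ 55; the rest sit between ≈ 15 and ≈ 45.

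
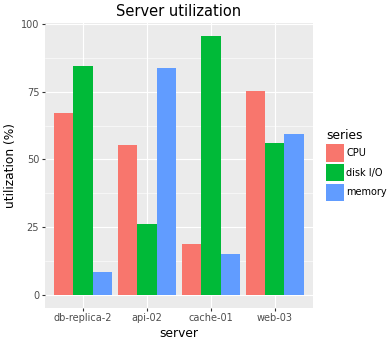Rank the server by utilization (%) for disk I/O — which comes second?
db-replica-2

Top 3 for disk I/O: cache-01 ≈ 100, db-replica-2 ≈ 80, web-03 ≈ 60.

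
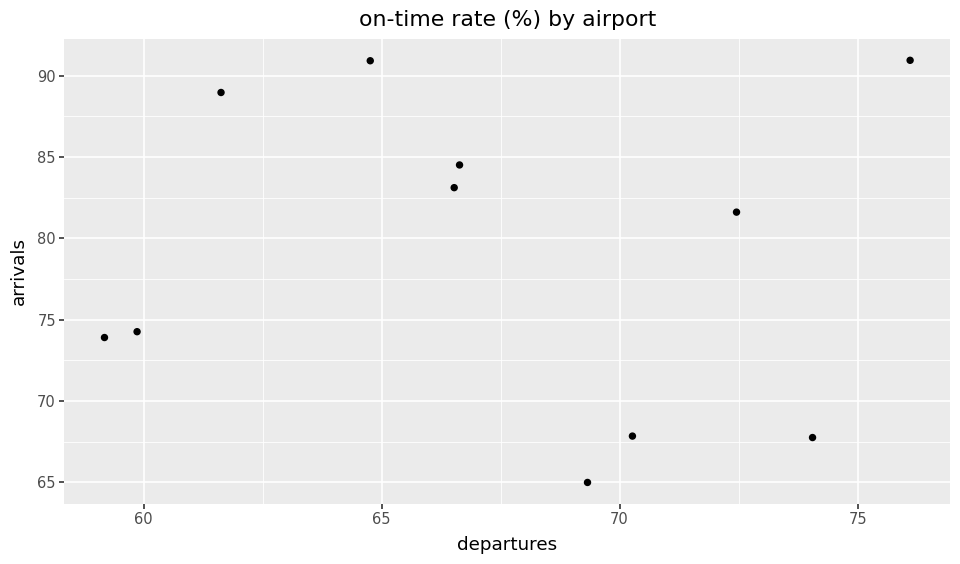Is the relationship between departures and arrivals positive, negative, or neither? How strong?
Points are roughly uncorrelated; weak (|r| ≈ 0.1).

no clear correlation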